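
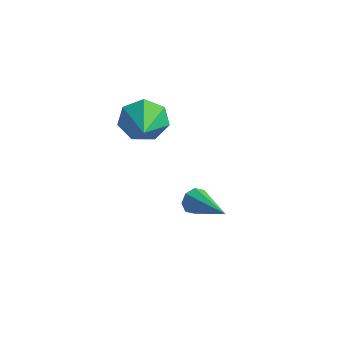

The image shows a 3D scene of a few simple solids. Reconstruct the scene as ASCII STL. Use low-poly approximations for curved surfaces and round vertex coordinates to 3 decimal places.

solid 
facet normal -0.520 0.769 -0.372
outer loop
vertex -3.124 -1.282 1.297
vertex -3.675 -1.234 2.167
vertex -2.795 -0.75 1.936
endloop
endfacet
facet normal 0.927 -0.176 -0.331
outer loop
vertex -3.124 -1.282 1.297
vertex -2.795 -0.75 1.936
vertex -2.825 -2.486 2.773
endloop
endfacet
facet normal -0.520 0.768 -0.372
outer loop
vertex -2.795 -0.75 1.936
vertex -3.675 -1.234 2.167
vertex -3.128 -0.582 2.748
endloop
endfacet
facet normal 0.925 0.152 0.348
outer loop
vertex -2.795 -0.75 1.936
vertex -3.128 -0.582 2.748
vertex -2.825 -2.486 2.773
endloop
endfacet
facet normal -0.521 0.768 -0.372
outer loop
vertex -3.128 -0.582 2.748
vertex -3.675 -1.234 2.167
vertex -3.873 -0.905 3.123
endloop
endfacet
facet normal 0.421 0.079 0.904
outer loop
vertex -3.128 -0.582 2.748
vertex -3.873 -0.905 3.123
vertex -2.825 -2.486 2.773
endloop
endfacet
facet normal -0.521 0.768 -0.372
outer loop
vertex -3.873 -0.905 3.123
vertex -3.675 -1.234 2.167
vertex -4.468 -1.476 2.778
endloop
endfacet
facet normal -0.206 -0.340 0.918
outer loop
vertex -3.873 -0.905 3.123
vertex -4.468 -1.476 2.778
vertex -2.825 -2.486 2.773
endloop
endfacet
facet normal -0.521 0.768 -0.372
outer loop
vertex -4.468 -1.476 2.778
vertex -3.675 -1.234 2.167
vertex -4.466 -1.864 1.973
endloop
endfacet
facet normal -0.484 -0.789 0.379
outer loop
vertex -4.468 -1.476 2.778
vertex -4.466 -1.864 1.973
vertex -2.825 -2.486 2.773
endloop
endfacet
facet normal -0.521 0.768 -0.372
outer loop
vertex -4.466 -1.864 1.973
vertex -3.675 -1.234 2.167
vertex -3.868 -1.778 1.314
endloop
endfacet
facet normal -0.203 -0.930 -0.306
outer loop
vertex -4.466 -1.864 1.973
vertex -3.868 -1.778 1.314
vertex -2.825 -2.486 2.773
endloop
endfacet
facet normal -0.521 0.768 -0.372
outer loop
vertex -3.868 -1.778 1.314
vertex -3.675 -1.234 2.167
vertex -3.124 -1.282 1.297
endloop
endfacet
facet normal 0.424 -0.658 -0.622
outer loop
vertex -3.868 -1.778 1.314
vertex -3.124 -1.282 1.297
vertex -2.825 -2.486 2.773
endloop
endfacet
facet normal -0.869 0.337 -0.362
outer loop
vertex -1.587 -0.093 -3.311
vertex -1.886 -0.322 -2.806
vertex -1.613 0.227 -2.951
endloop
endfacet
facet normal 0.703 0.556 -0.443
outer loop
vertex -1.587 -0.093 -3.311
vertex -1.613 0.227 -2.951
vertex -0.034 -1.038 -2.034
endloop
endfacet
facet normal -0.869 0.337 -0.362
outer loop
vertex -1.613 0.227 -2.951
vertex -1.886 -0.322 -2.806
vertex -1.799 0.225 -2.506
endloop
endfacet
facet normal 0.527 0.820 0.224
outer loop
vertex -1.613 0.227 -2.951
vertex -1.799 0.225 -2.506
vertex -0.034 -1.038 -2.034
endloop
endfacet
facet normal -0.869 0.337 -0.362
outer loop
vertex -1.799 0.225 -2.506
vertex -1.886 -0.322 -2.806
vertex -2.036 -0.097 -2.237
endloop
endfacet
facet normal 0.176 0.551 0.815
outer loop
vertex -1.799 0.225 -2.506
vertex -2.036 -0.097 -2.237
vertex -0.034 -1.038 -2.034
endloop
endfacet
facet normal -0.869 0.336 -0.362
outer loop
vertex -2.036 -0.097 -2.237
vertex -1.886 -0.322 -2.806
vertex -2.185 -0.551 -2.301
endloop
endfacet
facet normal -0.143 -0.092 0.985
outer loop
vertex -2.036 -0.097 -2.237
vertex -2.185 -0.551 -2.301
vertex -0.034 -1.038 -2.034
endloop
endfacet
facet normal -0.869 0.337 -0.362
outer loop
vertex -2.185 -0.551 -2.301
vertex -1.886 -0.322 -2.806
vertex -2.159 -0.871 -2.661
endloop
endfacet
facet normal -0.245 -0.733 0.634
outer loop
vertex -2.185 -0.551 -2.301
vertex -2.159 -0.871 -2.661
vertex -0.034 -1.038 -2.034
endloop
endfacet
facet normal -0.869 0.336 -0.363
outer loop
vertex -2.159 -0.871 -2.661
vertex -1.886 -0.322 -2.806
vertex -1.973 -0.87 -3.105
endloop
endfacet
facet normal -0.069 -0.997 -0.031
outer loop
vertex -2.159 -0.871 -2.661
vertex -1.973 -0.87 -3.105
vertex -0.034 -1.038 -2.034
endloop
endfacet
facet normal -0.870 0.336 -0.362
outer loop
vertex -1.973 -0.87 -3.105
vertex -1.886 -0.322 -2.806
vertex -1.736 -0.547 -3.375
endloop
endfacet
facet normal 0.282 -0.729 -0.624
outer loop
vertex -1.973 -0.87 -3.105
vertex -1.736 -0.547 -3.375
vertex -0.034 -1.038 -2.034
endloop
endfacet
facet normal -0.869 0.336 -0.362
outer loop
vertex -1.736 -0.547 -3.375
vertex -1.886 -0.322 -2.806
vertex -1.587 -0.093 -3.311
endloop
endfacet
facet normal 0.601 -0.085 -0.794
outer loop
vertex -1.736 -0.547 -3.375
vertex -1.587 -0.093 -3.311
vertex -0.034 -1.038 -2.034
endloop
endfacet

endsolid


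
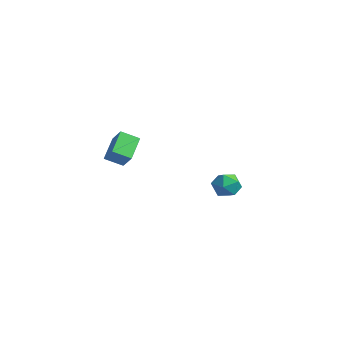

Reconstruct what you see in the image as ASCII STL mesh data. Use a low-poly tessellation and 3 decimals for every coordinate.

solid 
facet normal -0.487 -0.741 0.462
outer loop
vertex -1.707 -3.949 -0.045
vertex -2.338 -3.131 0.603
vertex -2.312 -3.932 -0.656
endloop
endfacet
facet normal 0.518 -0.671 -0.531
outer loop
vertex -1.902 -3.309 -1.043
vertex -1.707 -3.949 -0.045
vertex -2.312 -3.932 -0.656
endloop
endfacet
facet normal -0.488 -0.741 0.461
outer loop
vertex -2.312 -3.932 -0.656
vertex -2.338 -3.131 0.603
vertex -2.943 -3.113 -0.008
endloop
endfacet
facet normal -0.703 0.021 -0.711
outer loop
vertex -2.943 -3.113 -0.008
vertex -1.902 -3.309 -1.043
vertex -2.312 -3.932 -0.656
endloop
endfacet
facet normal 0.703 -0.021 0.711
outer loop
vertex -1.707 -3.949 -0.045
vertex -1.928 -2.508 0.216
vertex -2.338 -3.131 0.603
endloop
endfacet
facet normal 0.517 -0.671 -0.531
outer loop
vertex -1.297 -3.327 -0.432
vertex -1.707 -3.949 -0.045
vertex -1.902 -3.309 -1.043
endloop
endfacet
facet normal 0.703 -0.021 0.711
outer loop
vertex -1.297 -3.327 -0.432
vertex -1.928 -2.508 0.216
vertex -1.707 -3.949 -0.045
endloop
endfacet
facet normal -0.517 0.671 0.532
outer loop
vertex -2.338 -3.131 0.603
vertex -1.928 -2.508 0.216
vertex -2.943 -3.113 -0.008
endloop
endfacet
facet normal -0.703 0.021 -0.711
outer loop
vertex -2.533 -2.491 -0.395
vertex -1.902 -3.309 -1.043
vertex -2.943 -3.113 -0.008
endloop
endfacet
facet normal -0.517 0.671 0.531
outer loop
vertex -2.943 -3.113 -0.008
vertex -1.928 -2.508 0.216
vertex -2.533 -2.491 -0.395
endloop
endfacet
facet normal 0.488 0.741 -0.461
outer loop
vertex -2.533 -2.491 -0.395
vertex -1.297 -3.327 -0.432
vertex -1.902 -3.309 -1.043
endloop
endfacet
facet normal 0.487 0.741 -0.462
outer loop
vertex -1.928 -2.508 0.216
vertex -1.297 -3.327 -0.432
vertex -2.533 -2.491 -0.395
endloop
endfacet
facet normal -0.693 0.619 0.370
outer loop
vertex -2.932 2.581 -3.985
vertex -3.085 2.11 -3.484
vertex -2.589 2.597 -3.37
endloop
endfacet
facet normal -0.161 0.985 0.064
outer loop
vertex -2.932 2.581 -3.985
vertex -2.589 2.597 -3.37
vertex -2.237 2.694 -3.972
endloop
endfacet
facet normal -0.115 0.779 -0.617
outer loop
vertex -2.932 2.581 -3.985
vertex -2.237 2.694 -3.972
vertex -2.515 2.268 -4.458
endloop
endfacet
facet normal -0.617 0.286 -0.733
outer loop
vertex -2.932 2.581 -3.985
vertex -2.515 2.268 -4.458
vertex -3.04 1.907 -4.157
endloop
endfacet
facet normal -0.975 0.187 -0.122
outer loop
vertex -2.932 2.581 -3.985
vertex -3.04 1.907 -4.157
vertex -3.085 2.11 -3.484
endloop
endfacet
facet normal 0.447 0.805 0.391
outer loop
vertex -2.237 2.694 -3.972
vertex -2.589 2.597 -3.37
vertex -1.96 2.293 -3.463
endloop
endfacet
facet normal -0.412 0.213 0.886
outer loop
vertex -2.589 2.597 -3.37
vertex -3.085 2.11 -3.484
vertex -2.485 1.932 -3.162
endloop
endfacet
facet normal -0.869 -0.487 0.089
outer loop
vertex -3.085 2.11 -3.484
vertex -3.04 1.907 -4.157
vertex -2.763 1.506 -3.648
endloop
endfacet
facet normal -0.291 -0.327 -0.899
outer loop
vertex -3.04 1.907 -4.157
vertex -2.515 2.268 -4.458
vertex -2.411 1.603 -4.25
endloop
endfacet
facet normal 0.522 0.471 -0.711
outer loop
vertex -2.515 2.268 -4.458
vertex -2.237 2.694 -3.972
vertex -1.915 2.09 -4.136
endloop
endfacet
facet normal 0.617 -0.286 0.733
outer loop
vertex -2.068 1.619 -3.635
vertex -1.96 2.293 -3.463
vertex -2.485 1.932 -3.162
endloop
endfacet
facet normal 0.115 -0.779 0.617
outer loop
vertex -2.068 1.619 -3.635
vertex -2.485 1.932 -3.162
vertex -2.763 1.506 -3.648
endloop
endfacet
facet normal 0.161 -0.985 -0.064
outer loop
vertex -2.068 1.619 -3.635
vertex -2.763 1.506 -3.648
vertex -2.411 1.603 -4.25
endloop
endfacet
facet normal 0.693 -0.619 -0.370
outer loop
vertex -2.068 1.619 -3.635
vertex -2.411 1.603 -4.25
vertex -1.915 2.09 -4.136
endloop
endfacet
facet normal 0.975 -0.187 0.122
outer loop
vertex -2.068 1.619 -3.635
vertex -1.915 2.09 -4.136
vertex -1.96 2.293 -3.463
endloop
endfacet
facet normal 0.291 0.327 0.899
outer loop
vertex -2.485 1.932 -3.162
vertex -1.96 2.293 -3.463
vertex -2.589 2.597 -3.37
endloop
endfacet
facet normal -0.522 -0.471 0.711
outer loop
vertex -2.763 1.506 -3.648
vertex -2.485 1.932 -3.162
vertex -3.085 2.11 -3.484
endloop
endfacet
facet normal -0.447 -0.805 -0.391
outer loop
vertex -2.411 1.603 -4.25
vertex -2.763 1.506 -3.648
vertex -3.04 1.907 -4.157
endloop
endfacet
facet normal 0.412 -0.213 -0.886
outer loop
vertex -1.915 2.09 -4.136
vertex -2.411 1.603 -4.25
vertex -2.515 2.268 -4.458
endloop
endfacet
facet normal 0.869 0.487 -0.089
outer loop
vertex -1.96 2.293 -3.463
vertex -1.915 2.09 -4.136
vertex -2.237 2.694 -3.972
endloop
endfacet

endsolid


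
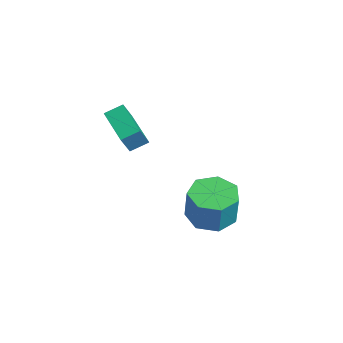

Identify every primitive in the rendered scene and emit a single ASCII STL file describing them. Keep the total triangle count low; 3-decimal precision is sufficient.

solid 
facet normal -0.197 0.032 -0.980
outer loop
vertex -0.576 -0.517 -4.338
vertex -1.643 -0.363 -4.118
vertex -0.854 0.392 -4.252
endloop
endfacet
facet normal 0.936 0.303 -0.178
outer loop
vertex -0.576 -0.517 -4.338
vertex -0.854 0.392 -4.252
vertex -0.251 -0.57 -2.721
endloop
endfacet
facet normal 0.936 0.303 -0.178
outer loop
vertex -0.251 -0.57 -2.721
vertex -0.854 0.392 -4.252
vertex -0.529 0.339 -2.635
endloop
endfacet
facet normal 0.197 -0.033 0.980
outer loop
vertex -0.251 -0.57 -2.721
vertex -0.529 0.339 -2.635
vertex -1.317 -0.417 -2.502
endloop
endfacet
facet normal -0.197 0.032 -0.980
outer loop
vertex -0.854 0.392 -4.252
vertex -1.643 -0.363 -4.118
vertex -1.726 0.732 -4.065
endloop
endfacet
facet normal 0.355 0.934 -0.041
outer loop
vertex -0.854 0.392 -4.252
vertex -1.726 0.732 -4.065
vertex -0.529 0.339 -2.635
endloop
endfacet
facet normal 0.355 0.934 -0.041
outer loop
vertex -0.529 0.339 -2.635
vertex -1.726 0.732 -4.065
vertex -1.401 0.679 -2.449
endloop
endfacet
facet normal 0.196 -0.032 0.980
outer loop
vertex -0.529 0.339 -2.635
vertex -1.401 0.679 -2.449
vertex -1.317 -0.417 -2.502
endloop
endfacet
facet normal -0.196 0.033 -0.980
outer loop
vertex -1.726 0.732 -4.065
vertex -1.643 -0.363 -4.118
vertex -2.535 0.247 -3.919
endloop
endfacet
facet normal -0.493 0.861 0.127
outer loop
vertex -1.726 0.732 -4.065
vertex -2.535 0.247 -3.919
vertex -1.401 0.679 -2.449
endloop
endfacet
facet normal -0.493 0.861 0.127
outer loop
vertex -1.401 0.679 -2.449
vertex -2.535 0.247 -3.919
vertex -2.21 0.194 -2.302
endloop
endfacet
facet normal 0.197 -0.032 0.980
outer loop
vertex -1.401 0.679 -2.449
vertex -2.21 0.194 -2.302
vertex -1.317 -0.417 -2.502
endloop
endfacet
facet normal -0.197 0.032 -0.980
outer loop
vertex -2.535 0.247 -3.919
vertex -1.643 -0.363 -4.118
vertex -2.672 -0.697 -3.922
endloop
endfacet
facet normal -0.970 0.140 0.200
outer loop
vertex -2.535 0.247 -3.919
vertex -2.672 -0.697 -3.922
vertex -2.21 0.194 -2.302
endloop
endfacet
facet normal -0.970 0.140 0.200
outer loop
vertex -2.21 0.194 -2.302
vertex -2.672 -0.697 -3.922
vertex -2.347 -0.751 -2.306
endloop
endfacet
facet normal 0.197 -0.033 0.980
outer loop
vertex -2.21 0.194 -2.302
vertex -2.347 -0.751 -2.306
vertex -1.317 -0.417 -2.502
endloop
endfacet
facet normal -0.197 0.033 -0.980
outer loop
vertex -2.672 -0.697 -3.922
vertex -1.643 -0.363 -4.118
vertex -2.034 -1.39 -4.074
endloop
endfacet
facet normal -0.717 -0.687 0.121
outer loop
vertex -2.672 -0.697 -3.922
vertex -2.034 -1.39 -4.074
vertex -2.347 -0.751 -2.306
endloop
endfacet
facet normal -0.717 -0.686 0.121
outer loop
vertex -2.347 -0.751 -2.306
vertex -2.034 -1.39 -4.074
vertex -1.709 -1.444 -2.457
endloop
endfacet
facet normal 0.197 -0.032 0.980
outer loop
vertex -2.347 -0.751 -2.306
vertex -1.709 -1.444 -2.457
vertex -1.317 -0.417 -2.502
endloop
endfacet
facet normal -0.197 0.033 -0.980
outer loop
vertex -2.034 -1.39 -4.074
vertex -1.643 -0.363 -4.118
vertex -1.101 -1.31 -4.259
endloop
endfacet
facet normal 0.076 -0.996 -0.048
outer loop
vertex -2.034 -1.39 -4.074
vertex -1.101 -1.31 -4.259
vertex -1.709 -1.444 -2.457
endloop
endfacet
facet normal 0.076 -0.996 -0.048
outer loop
vertex -1.709 -1.444 -2.457
vertex -1.101 -1.31 -4.259
vertex -0.776 -1.364 -2.642
endloop
endfacet
facet normal 0.197 -0.032 0.980
outer loop
vertex -1.709 -1.444 -2.457
vertex -0.776 -1.364 -2.642
vertex -1.317 -0.417 -2.502
endloop
endfacet
facet normal -0.197 0.033 -0.980
outer loop
vertex -1.101 -1.31 -4.259
vertex -1.643 -0.363 -4.118
vertex -0.576 -0.517 -4.338
endloop
endfacet
facet normal 0.812 -0.555 -0.182
outer loop
vertex -1.101 -1.31 -4.259
vertex -0.576 -0.517 -4.338
vertex -0.776 -1.364 -2.642
endloop
endfacet
facet normal 0.812 -0.555 -0.181
outer loop
vertex -0.776 -1.364 -2.642
vertex -0.576 -0.517 -4.338
vertex -0.251 -0.57 -2.721
endloop
endfacet
facet normal 0.197 -0.033 0.980
outer loop
vertex -0.776 -1.364 -2.642
vertex -0.251 -0.57 -2.721
vertex -1.317 -0.417 -2.502
endloop
endfacet
facet normal -0.960 -0.023 0.278
outer loop
vertex -3.571 -4.245 2.089
vertex -3.487 -3.444 2.444
vertex -3.894 -3.735 1.017
endloop
endfacet
facet normal -0.096 -0.910 -0.404
outer loop
vertex -2.233 -3.696 0.536
vertex -3.571 -4.245 2.089
vertex -3.894 -3.735 1.017
endloop
endfacet
facet normal -0.960 -0.023 0.278
outer loop
vertex -3.894 -3.735 1.017
vertex -3.487 -3.444 2.444
vertex -3.81 -2.935 1.372
endloop
endfacet
facet normal -0.262 0.414 -0.872
outer loop
vertex -3.81 -2.935 1.372
vertex -2.233 -3.696 0.536
vertex -3.894 -3.735 1.017
endloop
endfacet
facet normal 0.262 -0.414 0.872
outer loop
vertex -3.571 -4.245 2.089
vertex -1.826 -3.405 1.963
vertex -3.487 -3.444 2.444
endloop
endfacet
facet normal -0.095 -0.910 -0.403
outer loop
vertex -1.91 -4.205 1.608
vertex -3.571 -4.245 2.089
vertex -2.233 -3.696 0.536
endloop
endfacet
facet normal 0.262 -0.414 0.872
outer loop
vertex -1.91 -4.205 1.608
vertex -1.826 -3.405 1.963
vertex -3.571 -4.245 2.089
endloop
endfacet
facet normal 0.095 0.910 0.403
outer loop
vertex -3.487 -3.444 2.444
vertex -1.826 -3.405 1.963
vertex -3.81 -2.935 1.372
endloop
endfacet
facet normal -0.262 0.414 -0.872
outer loop
vertex -2.149 -2.895 0.891
vertex -2.233 -3.696 0.536
vertex -3.81 -2.935 1.372
endloop
endfacet
facet normal 0.095 0.910 0.404
outer loop
vertex -3.81 -2.935 1.372
vertex -1.826 -3.405 1.963
vertex -2.149 -2.895 0.891
endloop
endfacet
facet normal 0.960 0.023 -0.279
outer loop
vertex -2.149 -2.895 0.891
vertex -1.91 -4.205 1.608
vertex -2.233 -3.696 0.536
endloop
endfacet
facet normal 0.960 0.023 -0.278
outer loop
vertex -1.826 -3.405 1.963
vertex -1.91 -4.205 1.608
vertex -2.149 -2.895 0.891
endloop
endfacet

endsolid


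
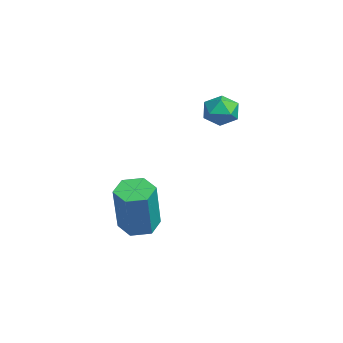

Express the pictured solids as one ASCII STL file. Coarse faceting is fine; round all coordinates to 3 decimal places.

solid 
facet normal -0.315 0.140 -0.939
outer loop
vertex 2.661 -2.362 -1.344
vertex 2.021 -2.643 -1.171
vertex 2.133 -1.935 -1.103
endloop
endfacet
facet normal 0.603 0.793 -0.084
outer loop
vertex 2.661 -2.362 -1.344
vertex 2.133 -1.935 -1.103
vertex 3.319 -2.655 0.618
endloop
endfacet
facet normal 0.602 0.794 -0.083
outer loop
vertex 3.319 -2.655 0.618
vertex 2.133 -1.935 -1.103
vertex 2.791 -2.229 0.859
endloop
endfacet
facet normal 0.315 -0.140 0.939
outer loop
vertex 3.319 -2.655 0.618
vertex 2.791 -2.229 0.859
vertex 2.679 -2.937 0.791
endloop
endfacet
facet normal -0.315 0.140 -0.939
outer loop
vertex 2.133 -1.935 -1.103
vertex 2.021 -2.643 -1.171
vertex 1.493 -2.217 -0.93
endloop
endfacet
facet normal -0.334 0.909 0.248
outer loop
vertex 2.133 -1.935 -1.103
vertex 1.493 -2.217 -0.93
vertex 2.791 -2.229 0.859
endloop
endfacet
facet normal -0.333 0.910 0.247
outer loop
vertex 2.791 -2.229 0.859
vertex 1.493 -2.217 -0.93
vertex 2.151 -2.51 1.032
endloop
endfacet
facet normal 0.315 -0.140 0.939
outer loop
vertex 2.791 -2.229 0.859
vertex 2.151 -2.51 1.032
vertex 2.679 -2.937 0.791
endloop
endfacet
facet normal -0.315 0.140 -0.939
outer loop
vertex 1.493 -2.217 -0.93
vertex 2.021 -2.643 -1.171
vertex 1.381 -2.925 -0.998
endloop
endfacet
facet normal -0.936 0.116 0.331
outer loop
vertex 1.493 -2.217 -0.93
vertex 1.381 -2.925 -0.998
vertex 2.151 -2.51 1.032
endloop
endfacet
facet normal -0.936 0.116 0.331
outer loop
vertex 2.151 -2.51 1.032
vertex 1.381 -2.925 -0.998
vertex 2.039 -3.218 0.964
endloop
endfacet
facet normal 0.315 -0.140 0.939
outer loop
vertex 2.151 -2.51 1.032
vertex 2.039 -3.218 0.964
vertex 2.679 -2.937 0.791
endloop
endfacet
facet normal -0.315 0.140 -0.939
outer loop
vertex 1.381 -2.925 -0.998
vertex 2.021 -2.643 -1.171
vertex 1.909 -3.351 -1.239
endloop
endfacet
facet normal -0.602 -0.794 0.083
outer loop
vertex 1.381 -2.925 -0.998
vertex 1.909 -3.351 -1.239
vertex 2.039 -3.218 0.964
endloop
endfacet
facet normal -0.603 -0.793 0.083
outer loop
vertex 2.039 -3.218 0.964
vertex 1.909 -3.351 -1.239
vertex 2.567 -3.645 0.723
endloop
endfacet
facet normal 0.315 -0.140 0.939
outer loop
vertex 2.039 -3.218 0.964
vertex 2.567 -3.645 0.723
vertex 2.679 -2.937 0.791
endloop
endfacet
facet normal -0.315 0.140 -0.939
outer loop
vertex 1.909 -3.351 -1.239
vertex 2.021 -2.643 -1.171
vertex 2.549 -3.07 -1.412
endloop
endfacet
facet normal 0.333 -0.910 -0.248
outer loop
vertex 1.909 -3.351 -1.239
vertex 2.549 -3.07 -1.412
vertex 2.567 -3.645 0.723
endloop
endfacet
facet normal 0.334 -0.910 -0.248
outer loop
vertex 2.567 -3.645 0.723
vertex 2.549 -3.07 -1.412
vertex 3.207 -3.363 0.55
endloop
endfacet
facet normal 0.315 -0.140 0.939
outer loop
vertex 2.567 -3.645 0.723
vertex 3.207 -3.363 0.55
vertex 2.679 -2.937 0.791
endloop
endfacet
facet normal -0.315 0.140 -0.939
outer loop
vertex 2.549 -3.07 -1.412
vertex 2.021 -2.643 -1.171
vertex 2.661 -2.362 -1.344
endloop
endfacet
facet normal 0.936 -0.116 -0.331
outer loop
vertex 2.549 -3.07 -1.412
vertex 2.661 -2.362 -1.344
vertex 3.207 -3.363 0.55
endloop
endfacet
facet normal 0.936 -0.116 -0.331
outer loop
vertex 3.207 -3.363 0.55
vertex 2.661 -2.362 -1.344
vertex 3.319 -2.655 0.618
endloop
endfacet
facet normal 0.315 -0.140 0.939
outer loop
vertex 3.207 -3.363 0.55
vertex 3.319 -2.655 0.618
vertex 2.679 -2.937 0.791
endloop
endfacet
facet normal -0.926 0.312 0.213
outer loop
vertex 0.967 0.832 3.43
vertex 0.744 0.164 3.439
vertex 0.981 0.464 4.031
endloop
endfacet
facet normal -0.438 0.762 0.477
outer loop
vertex 0.967 0.832 3.43
vertex 0.981 0.464 4.031
vertex 1.522 0.882 3.86
endloop
endfacet
facet normal -0.038 0.997 -0.067
outer loop
vertex 0.967 0.832 3.43
vertex 1.522 0.882 3.86
vertex 1.619 0.839 3.164
endloop
endfacet
facet normal -0.279 0.692 -0.666
outer loop
vertex 0.967 0.832 3.43
vertex 1.619 0.839 3.164
vertex 1.138 0.395 2.904
endloop
endfacet
facet normal -0.827 0.270 -0.493
outer loop
vertex 0.967 0.832 3.43
vertex 1.138 0.395 2.904
vertex 0.744 0.164 3.439
endloop
endfacet
facet normal -0.015 0.395 0.918
outer loop
vertex 1.522 0.882 3.86
vertex 0.981 0.464 4.031
vertex 1.642 0.245 4.136
endloop
endfacet
facet normal -0.805 -0.333 0.491
outer loop
vertex 0.981 0.464 4.031
vertex 0.744 0.164 3.439
vertex 1.161 -0.199 3.876
endloop
endfacet
facet normal -0.645 -0.403 -0.649
outer loop
vertex 0.744 0.164 3.439
vertex 1.138 0.395 2.904
vertex 1.258 -0.242 3.18
endloop
endfacet
facet normal 0.241 0.283 -0.928
outer loop
vertex 1.138 0.395 2.904
vertex 1.619 0.839 3.164
vertex 1.799 0.176 3.009
endloop
endfacet
facet normal 0.632 0.774 0.040
outer loop
vertex 1.619 0.839 3.164
vertex 1.522 0.882 3.86
vertex 2.036 0.476 3.601
endloop
endfacet
facet normal 0.279 -0.692 0.666
outer loop
vertex 1.813 -0.192 3.61
vertex 1.642 0.245 4.136
vertex 1.161 -0.199 3.876
endloop
endfacet
facet normal 0.038 -0.997 0.067
outer loop
vertex 1.813 -0.192 3.61
vertex 1.161 -0.199 3.876
vertex 1.258 -0.242 3.18
endloop
endfacet
facet normal 0.438 -0.762 -0.477
outer loop
vertex 1.813 -0.192 3.61
vertex 1.258 -0.242 3.18
vertex 1.799 0.176 3.009
endloop
endfacet
facet normal 0.926 -0.312 -0.213
outer loop
vertex 1.813 -0.192 3.61
vertex 1.799 0.176 3.009
vertex 2.036 0.476 3.601
endloop
endfacet
facet normal 0.827 -0.270 0.493
outer loop
vertex 1.813 -0.192 3.61
vertex 2.036 0.476 3.601
vertex 1.642 0.245 4.136
endloop
endfacet
facet normal -0.241 -0.283 0.928
outer loop
vertex 1.161 -0.199 3.876
vertex 1.642 0.245 4.136
vertex 0.981 0.464 4.031
endloop
endfacet
facet normal -0.632 -0.774 -0.040
outer loop
vertex 1.258 -0.242 3.18
vertex 1.161 -0.199 3.876
vertex 0.744 0.164 3.439
endloop
endfacet
facet normal 0.015 -0.395 -0.918
outer loop
vertex 1.799 0.176 3.009
vertex 1.258 -0.242 3.18
vertex 1.138 0.395 2.904
endloop
endfacet
facet normal 0.805 0.333 -0.491
outer loop
vertex 2.036 0.476 3.601
vertex 1.799 0.176 3.009
vertex 1.619 0.839 3.164
endloop
endfacet
facet normal 0.645 0.403 0.649
outer loop
vertex 1.642 0.245 4.136
vertex 2.036 0.476 3.601
vertex 1.522 0.882 3.86
endloop
endfacet

endsolid


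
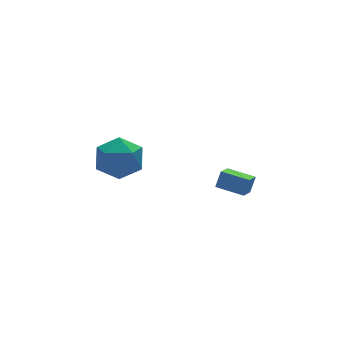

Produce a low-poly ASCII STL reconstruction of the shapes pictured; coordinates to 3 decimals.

solid 
facet normal -0.703 -0.607 0.371
outer loop
vertex 2.104 -1.431 -0.871
vertex 1.269 -0.349 -0.681
vertex 1.764 -1.548 -1.707
endloop
endfacet
facet normal 0.606 -0.784 -0.137
outer loop
vertex 2.431 -0.971 -2.059
vertex 2.104 -1.431 -0.871
vertex 1.764 -1.548 -1.707
endloop
endfacet
facet normal -0.702 -0.608 0.371
outer loop
vertex 1.764 -1.548 -1.707
vertex 1.269 -0.349 -0.681
vertex 0.928 -0.466 -1.517
endloop
endfacet
facet normal -0.374 -0.128 -0.919
outer loop
vertex 0.928 -0.466 -1.517
vertex 2.431 -0.971 -2.059
vertex 1.764 -1.548 -1.707
endloop
endfacet
facet normal 0.374 0.128 0.918
outer loop
vertex 2.104 -1.431 -0.871
vertex 1.936 0.228 -1.033
vertex 1.269 -0.349 -0.681
endloop
endfacet
facet normal 0.605 -0.784 -0.137
outer loop
vertex 2.772 -0.854 -1.223
vertex 2.104 -1.431 -0.871
vertex 2.431 -0.971 -2.059
endloop
endfacet
facet normal 0.374 0.128 0.919
outer loop
vertex 2.772 -0.854 -1.223
vertex 1.936 0.228 -1.033
vertex 2.104 -1.431 -0.871
endloop
endfacet
facet normal -0.606 0.784 0.137
outer loop
vertex 1.269 -0.349 -0.681
vertex 1.936 0.228 -1.033
vertex 0.928 -0.466 -1.517
endloop
endfacet
facet normal -0.374 -0.127 -0.919
outer loop
vertex 1.596 0.111 -1.869
vertex 2.431 -0.971 -2.059
vertex 0.928 -0.466 -1.517
endloop
endfacet
facet normal -0.605 0.784 0.136
outer loop
vertex 0.928 -0.466 -1.517
vertex 1.936 0.228 -1.033
vertex 1.596 0.111 -1.869
endloop
endfacet
facet normal 0.702 0.607 -0.371
outer loop
vertex 1.596 0.111 -1.869
vertex 2.772 -0.854 -1.223
vertex 2.431 -0.971 -2.059
endloop
endfacet
facet normal 0.702 0.608 -0.371
outer loop
vertex 1.936 0.228 -1.033
vertex 2.772 -0.854 -1.223
vertex 1.596 0.111 -1.869
endloop
endfacet
facet normal -0.706 0.652 -0.276
outer loop
vertex -3.735 1.001 0.665
vertex -4.598 0.217 1.022
vertex -4.152 1.034 1.811
endloop
endfacet
facet normal -0.114 0.991 -0.070
outer loop
vertex -3.735 1.001 0.665
vertex -4.152 1.034 1.811
vertex -2.958 1.156 1.592
endloop
endfacet
facet normal 0.423 0.767 -0.483
outer loop
vertex -3.735 1.001 0.665
vertex -2.958 1.156 1.592
vertex -2.666 0.414 0.669
endloop
endfacet
facet normal 0.162 0.289 -0.943
outer loop
vertex -3.735 1.001 0.665
vertex -2.666 0.414 0.669
vertex -3.679 -0.166 0.317
endloop
endfacet
facet normal -0.535 0.218 -0.816
outer loop
vertex -3.735 1.001 0.665
vertex -3.679 -0.166 0.317
vertex -4.598 0.217 1.022
endloop
endfacet
facet normal 0.029 0.797 0.603
outer loop
vertex -2.958 1.156 1.592
vertex -4.152 1.034 1.811
vertex -3.341 0.466 2.523
endloop
endfacet
facet normal -0.931 0.248 0.269
outer loop
vertex -4.152 1.034 1.811
vertex -4.598 0.217 1.022
vertex -4.354 -0.114 2.171
endloop
endfacet
facet normal -0.654 -0.454 -0.605
outer loop
vertex -4.598 0.217 1.022
vertex -3.679 -0.166 0.317
vertex -4.062 -0.856 1.248
endloop
endfacet
facet normal 0.476 -0.338 -0.812
outer loop
vertex -3.679 -0.166 0.317
vertex -2.666 0.414 0.669
vertex -2.868 -0.734 1.029
endloop
endfacet
facet normal 0.898 0.435 -0.065
outer loop
vertex -2.666 0.414 0.669
vertex -2.958 1.156 1.592
vertex -2.422 0.083 1.818
endloop
endfacet
facet normal -0.162 -0.289 0.943
outer loop
vertex -3.285 -0.701 2.175
vertex -3.341 0.466 2.523
vertex -4.354 -0.114 2.171
endloop
endfacet
facet normal -0.423 -0.767 0.483
outer loop
vertex -3.285 -0.701 2.175
vertex -4.354 -0.114 2.171
vertex -4.062 -0.856 1.248
endloop
endfacet
facet normal 0.114 -0.991 0.070
outer loop
vertex -3.285 -0.701 2.175
vertex -4.062 -0.856 1.248
vertex -2.868 -0.734 1.029
endloop
endfacet
facet normal 0.706 -0.652 0.276
outer loop
vertex -3.285 -0.701 2.175
vertex -2.868 -0.734 1.029
vertex -2.422 0.083 1.818
endloop
endfacet
facet normal 0.535 -0.218 0.816
outer loop
vertex -3.285 -0.701 2.175
vertex -2.422 0.083 1.818
vertex -3.341 0.466 2.523
endloop
endfacet
facet normal -0.476 0.338 0.812
outer loop
vertex -4.354 -0.114 2.171
vertex -3.341 0.466 2.523
vertex -4.152 1.034 1.811
endloop
endfacet
facet normal -0.898 -0.435 0.065
outer loop
vertex -4.062 -0.856 1.248
vertex -4.354 -0.114 2.171
vertex -4.598 0.217 1.022
endloop
endfacet
facet normal -0.029 -0.797 -0.603
outer loop
vertex -2.868 -0.734 1.029
vertex -4.062 -0.856 1.248
vertex -3.679 -0.166 0.317
endloop
endfacet
facet normal 0.931 -0.248 -0.269
outer loop
vertex -2.422 0.083 1.818
vertex -2.868 -0.734 1.029
vertex -2.666 0.414 0.669
endloop
endfacet
facet normal 0.654 0.454 0.605
outer loop
vertex -3.341 0.466 2.523
vertex -2.422 0.083 1.818
vertex -2.958 1.156 1.592
endloop
endfacet

endsolid


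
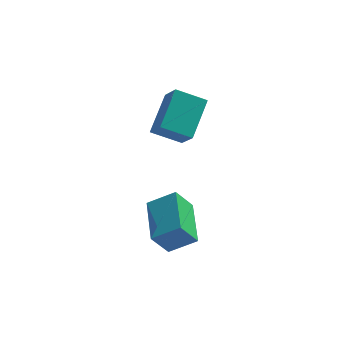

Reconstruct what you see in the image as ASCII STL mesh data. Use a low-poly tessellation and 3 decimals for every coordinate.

solid 
facet normal -0.356 0.595 -0.721
outer loop
vertex -1.001 0.491 0.203
vertex -0.548 1.962 1.193
vertex 0.171 0.51 -0.36
endloop
endfacet
facet normal -0.247 -0.804 -0.541
outer loop
vertex 0.608 -0.222 0.527
vertex -1.001 0.491 0.203
vertex 0.171 0.51 -0.36
endloop
endfacet
facet normal -0.355 0.595 -0.721
outer loop
vertex 0.171 0.51 -0.36
vertex -0.548 1.962 1.193
vertex 0.624 1.98 0.63
endloop
endfacet
facet normal 0.901 0.014 -0.433
outer loop
vertex 0.624 1.98 0.63
vertex 0.608 -0.222 0.527
vertex 0.171 0.51 -0.36
endloop
endfacet
facet normal -0.901 -0.014 0.433
outer loop
vertex -1.001 0.491 0.203
vertex -0.111 1.23 2.08
vertex -0.548 1.962 1.193
endloop
endfacet
facet normal -0.247 -0.804 -0.541
outer loop
vertex -0.564 -0.24 1.09
vertex -1.001 0.491 0.203
vertex 0.608 -0.222 0.527
endloop
endfacet
facet normal -0.901 -0.014 0.433
outer loop
vertex -0.564 -0.24 1.09
vertex -0.111 1.23 2.08
vertex -1.001 0.491 0.203
endloop
endfacet
facet normal 0.248 0.804 0.541
outer loop
vertex -0.548 1.962 1.193
vertex -0.111 1.23 2.08
vertex 0.624 1.98 0.63
endloop
endfacet
facet normal 0.901 0.014 -0.433
outer loop
vertex 1.061 1.249 1.517
vertex 0.608 -0.222 0.527
vertex 0.624 1.98 0.63
endloop
endfacet
facet normal 0.247 0.804 0.541
outer loop
vertex 0.624 1.98 0.63
vertex -0.111 1.23 2.08
vertex 1.061 1.249 1.517
endloop
endfacet
facet normal 0.356 -0.595 0.721
outer loop
vertex 1.061 1.249 1.517
vertex -0.564 -0.24 1.09
vertex 0.608 -0.222 0.527
endloop
endfacet
facet normal 0.356 -0.595 0.721
outer loop
vertex -0.111 1.23 2.08
vertex -0.564 -0.24 1.09
vertex 1.061 1.249 1.517
endloop
endfacet
facet normal -0.847 -0.033 -0.531
outer loop
vertex -0.709 -2.851 -3.036
vertex -1.015 -0.961 -2.666
vertex -0.104 -2.56 -4.018
endloop
endfacet
facet normal 0.157 -0.969 -0.190
outer loop
vertex 0.955 -2.519 -3.354
vertex -0.709 -2.851 -3.036
vertex -0.104 -2.56 -4.018
endloop
endfacet
facet normal -0.847 -0.033 -0.531
outer loop
vertex -0.104 -2.56 -4.018
vertex -1.015 -0.961 -2.666
vertex -0.41 -0.67 -3.648
endloop
endfacet
facet normal 0.508 0.244 -0.826
outer loop
vertex -0.41 -0.67 -3.648
vertex 0.955 -2.519 -3.354
vertex -0.104 -2.56 -4.018
endloop
endfacet
facet normal -0.508 -0.244 0.826
outer loop
vertex -0.709 -2.851 -3.036
vertex 0.044 -0.92 -2.002
vertex -1.015 -0.961 -2.666
endloop
endfacet
facet normal 0.157 -0.969 -0.190
outer loop
vertex 0.35 -2.81 -2.372
vertex -0.709 -2.851 -3.036
vertex 0.955 -2.519 -3.354
endloop
endfacet
facet normal -0.508 -0.244 0.826
outer loop
vertex 0.35 -2.81 -2.372
vertex 0.044 -0.92 -2.002
vertex -0.709 -2.851 -3.036
endloop
endfacet
facet normal -0.157 0.969 0.190
outer loop
vertex -1.015 -0.961 -2.666
vertex 0.044 -0.92 -2.002
vertex -0.41 -0.67 -3.648
endloop
endfacet
facet normal 0.508 0.244 -0.826
outer loop
vertex 0.649 -0.629 -2.984
vertex 0.955 -2.519 -3.354
vertex -0.41 -0.67 -3.648
endloop
endfacet
facet normal -0.157 0.969 0.190
outer loop
vertex -0.41 -0.67 -3.648
vertex 0.044 -0.92 -2.002
vertex 0.649 -0.629 -2.984
endloop
endfacet
facet normal 0.847 0.033 0.531
outer loop
vertex 0.649 -0.629 -2.984
vertex 0.35 -2.81 -2.372
vertex 0.955 -2.519 -3.354
endloop
endfacet
facet normal 0.847 0.033 0.531
outer loop
vertex 0.044 -0.92 -2.002
vertex 0.35 -2.81 -2.372
vertex 0.649 -0.629 -2.984
endloop
endfacet

endsolid


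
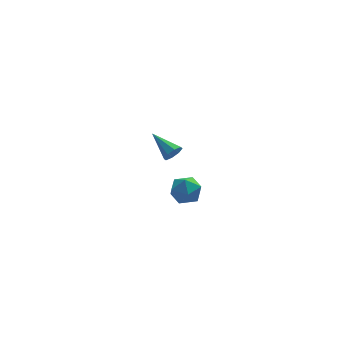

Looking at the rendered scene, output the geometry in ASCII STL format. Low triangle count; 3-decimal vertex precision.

solid 
facet normal 0.041 0.958 0.284
outer loop
vertex -1.166 -2.672 3.27
vertex -1.705 -2.872 4.022
vertex -0.763 -2.931 4.086
endloop
endfacet
facet normal 0.632 0.772 -0.067
outer loop
vertex -1.166 -2.672 3.27
vertex -0.763 -2.931 4.086
vertex -0.434 -3.272 3.267
endloop
endfacet
facet normal 0.441 0.541 -0.716
outer loop
vertex -1.166 -2.672 3.27
vertex -0.434 -3.272 3.267
vertex -1.173 -3.425 2.697
endloop
endfacet
facet normal -0.269 0.585 -0.765
outer loop
vertex -1.166 -2.672 3.27
vertex -1.173 -3.425 2.697
vertex -1.959 -3.177 3.163
endloop
endfacet
facet normal -0.517 0.843 -0.146
outer loop
vertex -1.166 -2.672 3.27
vertex -1.959 -3.177 3.163
vertex -1.705 -2.872 4.022
endloop
endfacet
facet normal 0.933 0.226 0.280
outer loop
vertex -0.434 -3.272 3.267
vertex -0.763 -2.931 4.086
vertex -0.521 -3.843 4.017
endloop
endfacet
facet normal -0.025 0.528 0.849
outer loop
vertex -0.763 -2.931 4.086
vertex -1.705 -2.872 4.022
vertex -1.307 -3.595 4.483
endloop
endfacet
facet normal -0.927 0.342 0.153
outer loop
vertex -1.705 -2.872 4.022
vertex -1.959 -3.177 3.163
vertex -2.046 -3.748 3.913
endloop
endfacet
facet normal -0.526 -0.075 -0.847
outer loop
vertex -1.959 -3.177 3.163
vertex -1.173 -3.425 2.697
vertex -1.717 -4.089 3.094
endloop
endfacet
facet normal 0.623 -0.147 -0.768
outer loop
vertex -1.173 -3.425 2.697
vertex -0.434 -3.272 3.267
vertex -0.775 -4.148 3.158
endloop
endfacet
facet normal 0.269 -0.585 0.765
outer loop
vertex -1.314 -4.348 3.91
vertex -0.521 -3.843 4.017
vertex -1.307 -3.595 4.483
endloop
endfacet
facet normal -0.441 -0.541 0.716
outer loop
vertex -1.314 -4.348 3.91
vertex -1.307 -3.595 4.483
vertex -2.046 -3.748 3.913
endloop
endfacet
facet normal -0.632 -0.772 0.067
outer loop
vertex -1.314 -4.348 3.91
vertex -2.046 -3.748 3.913
vertex -1.717 -4.089 3.094
endloop
endfacet
facet normal -0.041 -0.958 -0.284
outer loop
vertex -1.314 -4.348 3.91
vertex -1.717 -4.089 3.094
vertex -0.775 -4.148 3.158
endloop
endfacet
facet normal 0.517 -0.843 0.146
outer loop
vertex -1.314 -4.348 3.91
vertex -0.775 -4.148 3.158
vertex -0.521 -3.843 4.017
endloop
endfacet
facet normal 0.526 0.075 0.847
outer loop
vertex -1.307 -3.595 4.483
vertex -0.521 -3.843 4.017
vertex -0.763 -2.931 4.086
endloop
endfacet
facet normal -0.623 0.147 0.768
outer loop
vertex -2.046 -3.748 3.913
vertex -1.307 -3.595 4.483
vertex -1.705 -2.872 4.022
endloop
endfacet
facet normal -0.933 -0.226 -0.280
outer loop
vertex -1.717 -4.089 3.094
vertex -2.046 -3.748 3.913
vertex -1.959 -3.177 3.163
endloop
endfacet
facet normal 0.025 -0.528 -0.849
outer loop
vertex -0.775 -4.148 3.158
vertex -1.717 -4.089 3.094
vertex -1.173 -3.425 2.697
endloop
endfacet
facet normal 0.927 -0.342 -0.153
outer loop
vertex -0.521 -3.843 4.017
vertex -0.775 -4.148 3.158
vertex -0.434 -3.272 3.267
endloop
endfacet
facet normal 0.485 -0.761 -0.432
outer loop
vertex -0.091 3.054 1.943
vertex -0.496 3.084 1.435
vertex 0.072 3.36 1.587
endloop
endfacet
facet normal 0.619 0.433 0.655
outer loop
vertex -0.091 3.054 1.943
vertex 0.072 3.36 1.587
vertex -1.384 4.476 2.225
endloop
endfacet
facet normal 0.485 -0.761 -0.431
outer loop
vertex 0.072 3.36 1.587
vertex -0.496 3.084 1.435
vertex -0.097 3.504 1.142
endloop
endfacet
facet normal 0.614 0.789 0.022
outer loop
vertex 0.072 3.36 1.587
vertex -0.097 3.504 1.142
vertex -1.384 4.476 2.225
endloop
endfacet
facet normal 0.484 -0.761 -0.432
outer loop
vertex -0.097 3.504 1.142
vertex -0.496 3.084 1.435
vertex -0.501 3.402 0.869
endloop
endfacet
facet normal 0.161 0.822 -0.546
outer loop
vertex -0.097 3.504 1.142
vertex -0.501 3.402 0.869
vertex -1.384 4.476 2.225
endloop
endfacet
facet normal 0.486 -0.760 -0.431
outer loop
vertex -0.501 3.402 0.869
vertex -0.496 3.084 1.435
vertex -0.901 3.113 0.928
endloop
endfacet
facet normal -0.476 0.512 -0.715
outer loop
vertex -0.501 3.402 0.869
vertex -0.901 3.113 0.928
vertex -1.384 4.476 2.225
endloop
endfacet
facet normal 0.485 -0.761 -0.431
outer loop
vertex -0.901 3.113 0.928
vertex -0.496 3.084 1.435
vertex -1.065 2.807 1.284
endloop
endfacet
facet normal -0.921 0.043 -0.388
outer loop
vertex -0.901 3.113 0.928
vertex -1.065 2.807 1.284
vertex -1.384 4.476 2.225
endloop
endfacet
facet normal 0.485 -0.761 -0.431
outer loop
vertex -1.065 2.807 1.284
vertex -0.496 3.084 1.435
vertex -0.895 2.663 1.729
endloop
endfacet
facet normal -0.916 -0.315 0.248
outer loop
vertex -1.065 2.807 1.284
vertex -0.895 2.663 1.729
vertex -1.384 4.476 2.225
endloop
endfacet
facet normal 0.485 -0.761 -0.431
outer loop
vertex -0.895 2.663 1.729
vertex -0.496 3.084 1.435
vertex -0.492 2.765 2.002
endloop
endfacet
facet normal -0.464 -0.348 0.815
outer loop
vertex -0.895 2.663 1.729
vertex -0.492 2.765 2.002
vertex -1.384 4.476 2.225
endloop
endfacet
facet normal 0.485 -0.761 -0.431
outer loop
vertex -0.492 2.765 2.002
vertex -0.496 3.084 1.435
vertex -0.091 3.054 1.943
endloop
endfacet
facet normal 0.172 -0.038 0.984
outer loop
vertex -0.492 2.765 2.002
vertex -0.091 3.054 1.943
vertex -1.384 4.476 2.225
endloop
endfacet

endsolid


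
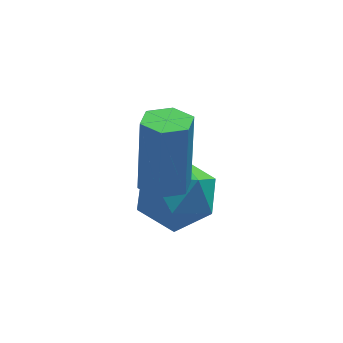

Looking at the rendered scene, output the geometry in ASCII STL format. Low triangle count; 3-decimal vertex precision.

solid 
facet normal -0.845 0.398 -0.358
outer loop
vertex -1.283 -1.429 -0.065
vertex -1.887 -2.05 0.669
vertex -1.524 -1.015 0.964
endloop
endfacet
facet normal -0.301 0.858 -0.416
outer loop
vertex -1.283 -1.429 -0.065
vertex -1.524 -1.015 0.964
vertex -0.489 -0.867 0.52
endloop
endfacet
facet normal 0.208 0.549 -0.809
outer loop
vertex -1.283 -1.429 -0.065
vertex -0.489 -0.867 0.52
vertex -0.213 -1.81 -0.049
endloop
endfacet
facet normal -0.021 -0.100 -0.995
outer loop
vertex -1.283 -1.429 -0.065
vertex -0.213 -1.81 -0.049
vertex -1.077 -2.541 0.043
endloop
endfacet
facet normal -0.671 -0.194 -0.716
outer loop
vertex -1.283 -1.429 -0.065
vertex -1.077 -2.541 0.043
vertex -1.887 -2.05 0.669
endloop
endfacet
facet normal -0.037 0.971 0.237
outer loop
vertex -0.489 -0.867 0.52
vertex -1.524 -1.015 0.964
vertex -0.603 -1.139 1.617
endloop
endfacet
facet normal -0.916 0.227 0.331
outer loop
vertex -1.524 -1.015 0.964
vertex -1.887 -2.05 0.669
vertex -1.467 -1.87 1.709
endloop
endfacet
facet normal -0.635 -0.732 -0.247
outer loop
vertex -1.887 -2.05 0.669
vertex -1.077 -2.541 0.043
vertex -1.191 -2.813 1.14
endloop
endfacet
facet normal 0.417 -0.581 -0.699
outer loop
vertex -1.077 -2.541 0.043
vertex -0.213 -1.81 -0.049
vertex -0.156 -2.665 0.696
endloop
endfacet
facet normal 0.787 0.471 -0.399
outer loop
vertex -0.213 -1.81 -0.049
vertex -0.489 -0.867 0.52
vertex 0.207 -1.63 0.991
endloop
endfacet
facet normal 0.021 0.100 0.995
outer loop
vertex -0.397 -2.251 1.725
vertex -0.603 -1.139 1.617
vertex -1.467 -1.87 1.709
endloop
endfacet
facet normal -0.208 -0.549 0.809
outer loop
vertex -0.397 -2.251 1.725
vertex -1.467 -1.87 1.709
vertex -1.191 -2.813 1.14
endloop
endfacet
facet normal 0.301 -0.858 0.416
outer loop
vertex -0.397 -2.251 1.725
vertex -1.191 -2.813 1.14
vertex -0.156 -2.665 0.696
endloop
endfacet
facet normal 0.845 -0.398 0.358
outer loop
vertex -0.397 -2.251 1.725
vertex -0.156 -2.665 0.696
vertex 0.207 -1.63 0.991
endloop
endfacet
facet normal 0.671 0.194 0.716
outer loop
vertex -0.397 -2.251 1.725
vertex 0.207 -1.63 0.991
vertex -0.603 -1.139 1.617
endloop
endfacet
facet normal -0.417 0.581 0.699
outer loop
vertex -1.467 -1.87 1.709
vertex -0.603 -1.139 1.617
vertex -1.524 -1.015 0.964
endloop
endfacet
facet normal -0.787 -0.471 0.399
outer loop
vertex -1.191 -2.813 1.14
vertex -1.467 -1.87 1.709
vertex -1.887 -2.05 0.669
endloop
endfacet
facet normal 0.037 -0.971 -0.237
outer loop
vertex -0.156 -2.665 0.696
vertex -1.191 -2.813 1.14
vertex -1.077 -2.541 0.043
endloop
endfacet
facet normal 0.916 -0.227 -0.331
outer loop
vertex 0.207 -1.63 0.991
vertex -0.156 -2.665 0.696
vertex -0.213 -1.81 -0.049
endloop
endfacet
facet normal 0.635 0.732 0.247
outer loop
vertex -0.603 -1.139 1.617
vertex 0.207 -1.63 0.991
vertex -0.489 -0.867 0.52
endloop
endfacet
facet normal -0.082 -0.190 -0.978
outer loop
vertex -0.853 -2.783 1.825
vertex -1.238 -2.227 1.749
vertex -0.562 -2.184 1.684
endloop
endfacet
facet normal 0.900 -0.435 0.011
outer loop
vertex -0.853 -2.783 1.825
vertex -0.562 -2.184 1.684
vertex -0.678 -2.368 3.948
endloop
endfacet
facet normal 0.900 -0.435 0.011
outer loop
vertex -0.678 -2.368 3.948
vertex -0.562 -2.184 1.684
vertex -0.387 -1.77 3.807
endloop
endfacet
facet normal 0.081 0.191 0.978
outer loop
vertex -0.678 -2.368 3.948
vertex -0.387 -1.77 3.807
vertex -1.062 -1.813 3.871
endloop
endfacet
facet normal -0.082 -0.191 -0.978
outer loop
vertex -0.562 -2.184 1.684
vertex -1.238 -2.227 1.749
vertex -0.947 -1.629 1.608
endloop
endfacet
facet normal 0.820 0.545 -0.174
outer loop
vertex -0.562 -2.184 1.684
vertex -0.947 -1.629 1.608
vertex -0.387 -1.77 3.807
endloop
endfacet
facet normal 0.820 0.545 -0.174
outer loop
vertex -0.387 -1.77 3.807
vertex -0.947 -1.629 1.608
vertex -0.772 -1.215 3.731
endloop
endfacet
facet normal 0.081 0.190 0.978
outer loop
vertex -0.387 -1.77 3.807
vertex -0.772 -1.215 3.731
vertex -1.062 -1.813 3.871
endloop
endfacet
facet normal -0.081 -0.191 -0.978
outer loop
vertex -0.947 -1.629 1.608
vertex -1.238 -2.227 1.749
vertex -1.622 -1.672 1.672
endloop
endfacet
facet normal -0.080 0.980 -0.184
outer loop
vertex -0.947 -1.629 1.608
vertex -1.622 -1.672 1.672
vertex -0.772 -1.215 3.731
endloop
endfacet
facet normal -0.078 0.980 -0.185
outer loop
vertex -0.772 -1.215 3.731
vertex -1.622 -1.672 1.672
vertex -1.447 -1.257 3.795
endloop
endfacet
facet normal 0.081 0.190 0.978
outer loop
vertex -0.772 -1.215 3.731
vertex -1.447 -1.257 3.795
vertex -1.062 -1.813 3.871
endloop
endfacet
facet normal -0.081 -0.191 -0.978
outer loop
vertex -1.622 -1.672 1.672
vertex -1.238 -2.227 1.749
vertex -1.913 -2.27 1.813
endloop
endfacet
facet normal -0.900 0.435 -0.011
outer loop
vertex -1.622 -1.672 1.672
vertex -1.913 -2.27 1.813
vertex -1.447 -1.257 3.795
endloop
endfacet
facet normal -0.900 0.435 -0.011
outer loop
vertex -1.447 -1.257 3.795
vertex -1.913 -2.27 1.813
vertex -1.738 -1.856 3.936
endloop
endfacet
facet normal 0.082 0.190 0.978
outer loop
vertex -1.447 -1.257 3.795
vertex -1.738 -1.856 3.936
vertex -1.062 -1.813 3.871
endloop
endfacet
facet normal -0.081 -0.190 -0.978
outer loop
vertex -1.913 -2.27 1.813
vertex -1.238 -2.227 1.749
vertex -1.528 -2.825 1.889
endloop
endfacet
facet normal -0.820 -0.545 0.174
outer loop
vertex -1.913 -2.27 1.813
vertex -1.528 -2.825 1.889
vertex -1.738 -1.856 3.936
endloop
endfacet
facet normal -0.820 -0.545 0.174
outer loop
vertex -1.738 -1.856 3.936
vertex -1.528 -2.825 1.889
vertex -1.353 -2.411 4.012
endloop
endfacet
facet normal 0.082 0.191 0.978
outer loop
vertex -1.738 -1.856 3.936
vertex -1.353 -2.411 4.012
vertex -1.062 -1.813 3.871
endloop
endfacet
facet normal -0.081 -0.190 -0.978
outer loop
vertex -1.528 -2.825 1.889
vertex -1.238 -2.227 1.749
vertex -0.853 -2.783 1.825
endloop
endfacet
facet normal 0.078 -0.980 0.185
outer loop
vertex -1.528 -2.825 1.889
vertex -0.853 -2.783 1.825
vertex -1.353 -2.411 4.012
endloop
endfacet
facet normal 0.080 -0.980 0.185
outer loop
vertex -1.353 -2.411 4.012
vertex -0.853 -2.783 1.825
vertex -0.678 -2.368 3.948
endloop
endfacet
facet normal 0.081 0.191 0.978
outer loop
vertex -1.353 -2.411 4.012
vertex -0.678 -2.368 3.948
vertex -1.062 -1.813 3.871
endloop
endfacet

endsolid


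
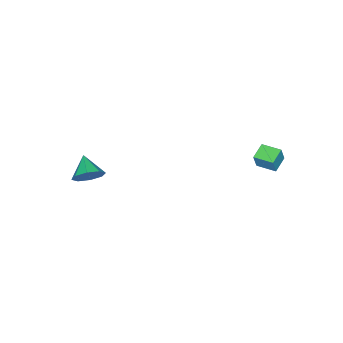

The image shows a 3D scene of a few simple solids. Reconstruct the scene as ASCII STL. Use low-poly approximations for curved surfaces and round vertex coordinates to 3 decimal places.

solid 
facet normal -0.941 -0.135 0.309
outer loop
vertex -3.372 3.358 -0.554
vertex -3.505 4.408 -0.501
vertex -3.66 3.365 -1.427
endloop
endfacet
facet normal 0.126 -0.991 -0.049
outer loop
vertex -2.775 3.492 -1.719
vertex -3.372 3.358 -0.554
vertex -3.66 3.365 -1.427
endloop
endfacet
facet normal -0.941 -0.135 0.309
outer loop
vertex -3.66 3.365 -1.427
vertex -3.505 4.408 -0.501
vertex -3.793 4.415 -1.375
endloop
endfacet
facet normal -0.314 0.007 -0.949
outer loop
vertex -3.793 4.415 -1.375
vertex -2.775 3.492 -1.719
vertex -3.66 3.365 -1.427
endloop
endfacet
facet normal 0.314 -0.008 0.949
outer loop
vertex -3.372 3.358 -0.554
vertex -2.62 4.535 -0.793
vertex -3.505 4.408 -0.501
endloop
endfacet
facet normal 0.126 -0.991 -0.049
outer loop
vertex -2.487 3.485 -0.845
vertex -3.372 3.358 -0.554
vertex -2.775 3.492 -1.719
endloop
endfacet
facet normal 0.313 -0.007 0.950
outer loop
vertex -2.487 3.485 -0.845
vertex -2.62 4.535 -0.793
vertex -3.372 3.358 -0.554
endloop
endfacet
facet normal -0.126 0.991 0.049
outer loop
vertex -3.505 4.408 -0.501
vertex -2.62 4.535 -0.793
vertex -3.793 4.415 -1.375
endloop
endfacet
facet normal -0.313 0.008 -0.950
outer loop
vertex -2.908 4.542 -1.666
vertex -2.775 3.492 -1.719
vertex -3.793 4.415 -1.375
endloop
endfacet
facet normal -0.126 0.991 0.049
outer loop
vertex -3.793 4.415 -1.375
vertex -2.62 4.535 -0.793
vertex -2.908 4.542 -1.666
endloop
endfacet
facet normal 0.941 0.135 -0.309
outer loop
vertex -2.908 4.542 -1.666
vertex -2.487 3.485 -0.845
vertex -2.775 3.492 -1.719
endloop
endfacet
facet normal 0.941 0.135 -0.309
outer loop
vertex -2.62 4.535 -0.793
vertex -2.487 3.485 -0.845
vertex -2.908 4.542 -1.666
endloop
endfacet
facet normal 0.537 0.680 -0.498
outer loop
vertex 2.904 -2.488 -1.379
vertex 2.516 -2.711 -2.102
vertex 2.364 -2.142 -1.489
endloop
endfacet
facet normal -0.151 0.077 0.985
outer loop
vertex 2.904 -2.488 -1.379
vertex 2.364 -2.142 -1.489
vertex 1.824 -3.589 -1.458
endloop
endfacet
facet normal 0.537 0.681 -0.499
outer loop
vertex 2.364 -2.142 -1.489
vertex 2.516 -2.711 -2.102
vertex 1.913 -2.13 -1.958
endloop
endfacet
facet normal -0.690 0.272 0.671
outer loop
vertex 2.364 -2.142 -1.489
vertex 1.913 -2.13 -1.958
vertex 1.824 -3.589 -1.458
endloop
endfacet
facet normal 0.537 0.681 -0.498
outer loop
vertex 1.913 -2.13 -1.958
vertex 2.516 -2.711 -2.102
vertex 1.816 -2.458 -2.511
endloop
endfacet
facet normal -0.988 0.099 0.114
outer loop
vertex 1.913 -2.13 -1.958
vertex 1.816 -2.458 -2.511
vertex 1.824 -3.589 -1.458
endloop
endfacet
facet normal 0.537 0.679 -0.500
outer loop
vertex 1.816 -2.458 -2.511
vertex 2.516 -2.711 -2.102
vertex 2.128 -2.935 -2.824
endloop
endfacet
facet normal -0.872 -0.337 -0.355
outer loop
vertex 1.816 -2.458 -2.511
vertex 2.128 -2.935 -2.824
vertex 1.824 -3.589 -1.458
endloop
endfacet
facet normal 0.536 0.680 -0.499
outer loop
vertex 2.128 -2.935 -2.824
vertex 2.516 -2.711 -2.102
vertex 2.668 -3.28 -2.714
endloop
endfacet
facet normal -0.407 -0.785 -0.467
outer loop
vertex 2.128 -2.935 -2.824
vertex 2.668 -3.28 -2.714
vertex 1.824 -3.589 -1.458
endloop
endfacet
facet normal 0.537 0.680 -0.499
outer loop
vertex 2.668 -3.28 -2.714
vertex 2.516 -2.711 -2.102
vertex 3.119 -3.293 -2.246
endloop
endfacet
facet normal 0.131 -0.980 -0.153
outer loop
vertex 2.668 -3.28 -2.714
vertex 3.119 -3.293 -2.246
vertex 1.824 -3.589 -1.458
endloop
endfacet
facet normal 0.537 0.680 -0.500
outer loop
vertex 3.119 -3.293 -2.246
vertex 2.516 -2.711 -2.102
vertex 3.217 -2.964 -1.693
endloop
endfacet
facet normal 0.430 -0.807 0.404
outer loop
vertex 3.119 -3.293 -2.246
vertex 3.217 -2.964 -1.693
vertex 1.824 -3.589 -1.458
endloop
endfacet
facet normal 0.536 0.681 -0.498
outer loop
vertex 3.217 -2.964 -1.693
vertex 2.516 -2.711 -2.102
vertex 2.904 -2.488 -1.379
endloop
endfacet
facet normal 0.314 -0.370 0.874
outer loop
vertex 3.217 -2.964 -1.693
vertex 2.904 -2.488 -1.379
vertex 1.824 -3.589 -1.458
endloop
endfacet

endsolid


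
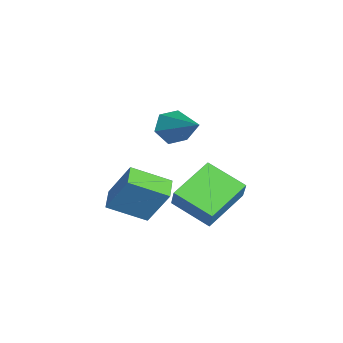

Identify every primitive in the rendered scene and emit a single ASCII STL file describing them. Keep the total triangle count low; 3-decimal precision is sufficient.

solid 
facet normal -0.508 -0.050 -0.860
outer loop
vertex -1.739 0.938 -2.243
vertex -0.683 2.352 -2.949
vertex -0.311 -0.508 -3.003
endloop
endfacet
facet normal -0.556 -0.744 0.371
outer loop
vertex 0.263 -0.452 -2.031
vertex -1.739 0.938 -2.243
vertex -0.311 -0.508 -3.003
endloop
endfacet
facet normal -0.508 -0.050 -0.860
outer loop
vertex -0.311 -0.508 -3.003
vertex -0.683 2.352 -2.949
vertex 0.745 0.905 -3.709
endloop
endfacet
facet normal 0.658 -0.667 -0.350
outer loop
vertex 0.745 0.905 -3.709
vertex 0.263 -0.452 -2.031
vertex -0.311 -0.508 -3.003
endloop
endfacet
facet normal -0.658 0.666 0.350
outer loop
vertex -1.739 0.938 -2.243
vertex -0.109 2.408 -1.977
vertex -0.683 2.352 -2.949
endloop
endfacet
facet normal -0.556 -0.744 0.372
outer loop
vertex -1.165 0.995 -1.271
vertex -1.739 0.938 -2.243
vertex 0.263 -0.452 -2.031
endloop
endfacet
facet normal -0.658 0.667 0.350
outer loop
vertex -1.165 0.995 -1.271
vertex -0.109 2.408 -1.977
vertex -1.739 0.938 -2.243
endloop
endfacet
facet normal 0.556 0.744 -0.371
outer loop
vertex -0.683 2.352 -2.949
vertex -0.109 2.408 -1.977
vertex 0.745 0.905 -3.709
endloop
endfacet
facet normal 0.658 -0.666 -0.350
outer loop
vertex 1.319 0.962 -2.737
vertex 0.263 -0.452 -2.031
vertex 0.745 0.905 -3.709
endloop
endfacet
facet normal 0.555 0.744 -0.372
outer loop
vertex 0.745 0.905 -3.709
vertex -0.109 2.408 -1.977
vertex 1.319 0.962 -2.737
endloop
endfacet
facet normal 0.508 0.050 0.860
outer loop
vertex 1.319 0.962 -2.737
vertex -1.165 0.995 -1.271
vertex 0.263 -0.452 -2.031
endloop
endfacet
facet normal 0.508 0.050 0.860
outer loop
vertex -0.109 2.408 -1.977
vertex -1.165 0.995 -1.271
vertex 1.319 0.962 -2.737
endloop
endfacet
facet normal -0.759 -0.410 -0.505
outer loop
vertex 0.721 -0.683 1.061
vertex 0.199 -0.463 1.667
vertex 0.341 0.055 1.034
endloop
endfacet
facet normal 0.682 0.327 -0.653
outer loop
vertex 0.721 -0.683 1.061
vertex 0.341 0.055 1.034
vertex 1.801 0.403 2.733
endloop
endfacet
facet normal -0.759 -0.410 -0.505
outer loop
vertex 0.341 0.055 1.034
vertex 0.199 -0.463 1.667
vertex -0.181 0.275 1.64
endloop
endfacet
facet normal 0.088 0.958 -0.272
outer loop
vertex 0.341 0.055 1.034
vertex -0.181 0.275 1.64
vertex 1.801 0.403 2.733
endloop
endfacet
facet normal -0.760 -0.410 -0.505
outer loop
vertex -0.181 0.275 1.64
vertex 0.199 -0.463 1.667
vertex -0.323 -0.242 2.273
endloop
endfacet
facet normal -0.349 0.763 0.544
outer loop
vertex -0.181 0.275 1.64
vertex -0.323 -0.242 2.273
vertex 1.801 0.403 2.733
endloop
endfacet
facet normal -0.760 -0.410 -0.505
outer loop
vertex -0.323 -0.242 2.273
vertex 0.199 -0.463 1.667
vertex 0.057 -0.98 2.3
endloop
endfacet
facet normal -0.193 -0.063 0.979
outer loop
vertex -0.323 -0.242 2.273
vertex 0.057 -0.98 2.3
vertex 1.801 0.403 2.733
endloop
endfacet
facet normal -0.759 -0.410 -0.505
outer loop
vertex 0.057 -0.98 2.3
vertex 0.199 -0.463 1.667
vertex 0.579 -1.2 1.694
endloop
endfacet
facet normal 0.402 -0.694 0.598
outer loop
vertex 0.057 -0.98 2.3
vertex 0.579 -1.2 1.694
vertex 1.801 0.403 2.733
endloop
endfacet
facet normal -0.759 -0.410 -0.505
outer loop
vertex 0.579 -1.2 1.694
vertex 0.199 -0.463 1.667
vertex 0.721 -0.683 1.061
endloop
endfacet
facet normal 0.839 -0.498 -0.219
outer loop
vertex 0.579 -1.2 1.694
vertex 0.721 -0.683 1.061
vertex 1.801 0.403 2.733
endloop
endfacet
facet normal -0.270 -0.423 -0.865
outer loop
vertex 1.837 -3.138 -1.651
vertex 0.875 -2.987 -1.425
vertex 1.899 -1.556 -2.443
endloop
endfacet
facet normal 0.962 -0.151 -0.226
outer loop
vertex 2.425 -0.733 -0.755
vertex 1.837 -3.138 -1.651
vertex 1.899 -1.556 -2.443
endloop
endfacet
facet normal -0.270 -0.422 -0.865
outer loop
vertex 1.899 -1.556 -2.443
vertex 0.875 -2.987 -1.425
vertex 0.937 -1.405 -2.216
endloop
endfacet
facet normal 0.035 0.894 -0.447
outer loop
vertex 0.937 -1.405 -2.216
vertex 2.425 -0.733 -0.755
vertex 1.899 -1.556 -2.443
endloop
endfacet
facet normal -0.035 -0.894 0.447
outer loop
vertex 1.837 -3.138 -1.651
vertex 1.401 -2.164 0.263
vertex 0.875 -2.987 -1.425
endloop
endfacet
facet normal 0.962 -0.151 -0.226
outer loop
vertex 2.363 -2.315 0.036
vertex 1.837 -3.138 -1.651
vertex 2.425 -0.733 -0.755
endloop
endfacet
facet normal -0.035 -0.894 0.447
outer loop
vertex 2.363 -2.315 0.036
vertex 1.401 -2.164 0.263
vertex 1.837 -3.138 -1.651
endloop
endfacet
facet normal -0.962 0.151 0.226
outer loop
vertex 0.875 -2.987 -1.425
vertex 1.401 -2.164 0.263
vertex 0.937 -1.405 -2.216
endloop
endfacet
facet normal 0.035 0.894 -0.447
outer loop
vertex 1.463 -0.582 -0.529
vertex 2.425 -0.733 -0.755
vertex 0.937 -1.405 -2.216
endloop
endfacet
facet normal -0.962 0.151 0.226
outer loop
vertex 0.937 -1.405 -2.216
vertex 1.401 -2.164 0.263
vertex 1.463 -0.582 -0.529
endloop
endfacet
facet normal 0.270 0.422 0.865
outer loop
vertex 1.463 -0.582 -0.529
vertex 2.363 -2.315 0.036
vertex 2.425 -0.733 -0.755
endloop
endfacet
facet normal 0.270 0.422 0.865
outer loop
vertex 1.401 -2.164 0.263
vertex 2.363 -2.315 0.036
vertex 1.463 -0.582 -0.529
endloop
endfacet

endsolid


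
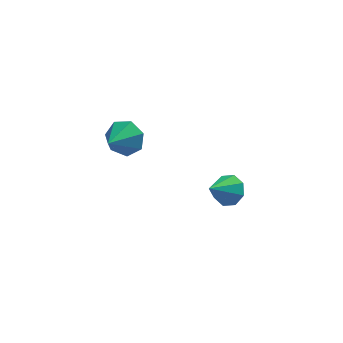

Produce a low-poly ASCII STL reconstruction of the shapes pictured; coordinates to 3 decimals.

solid 
facet normal 0.434 0.785 -0.442
outer loop
vertex -1.374 -1.197 2.929
vertex -1.994 -1.057 2.569
vertex -1.78 -0.808 3.221
endloop
endfacet
facet normal 0.342 -0.309 0.887
outer loop
vertex -1.374 -1.197 2.929
vertex -1.78 -0.808 3.221
vertex -2.506 -1.983 3.091
endloop
endfacet
facet normal 0.435 0.784 -0.442
outer loop
vertex -1.78 -0.808 3.221
vertex -1.994 -1.057 2.569
vertex -2.347 -0.606 3.022
endloop
endfacet
facet normal -0.304 0.083 0.949
outer loop
vertex -1.78 -0.808 3.221
vertex -2.347 -0.606 3.022
vertex -2.506 -1.983 3.091
endloop
endfacet
facet normal 0.435 0.784 -0.442
outer loop
vertex -2.347 -0.606 3.022
vertex -1.994 -1.057 2.569
vertex -2.647 -0.744 2.482
endloop
endfacet
facet normal -0.881 0.125 0.457
outer loop
vertex -2.347 -0.606 3.022
vertex -2.647 -0.744 2.482
vertex -2.506 -1.983 3.091
endloop
endfacet
facet normal 0.435 0.784 -0.443
outer loop
vertex -2.647 -0.744 2.482
vertex -1.994 -1.057 2.569
vertex -2.456 -1.118 2.007
endloop
endfacet
facet normal -0.953 -0.214 -0.215
outer loop
vertex -2.647 -0.744 2.482
vertex -2.456 -1.118 2.007
vertex -2.506 -1.983 3.091
endloop
endfacet
facet normal 0.435 0.784 -0.442
outer loop
vertex -2.456 -1.118 2.007
vertex -1.994 -1.057 2.569
vertex -1.916 -1.446 1.956
endloop
endfacet
facet normal -0.467 -0.681 -0.565
outer loop
vertex -2.456 -1.118 2.007
vertex -1.916 -1.446 1.956
vertex -2.506 -1.983 3.091
endloop
endfacet
facet normal 0.434 0.785 -0.443
outer loop
vertex -1.916 -1.446 1.956
vertex -1.994 -1.057 2.569
vertex -1.435 -1.481 2.366
endloop
endfacet
facet normal 0.211 -0.921 -0.326
outer loop
vertex -1.916 -1.446 1.956
vertex -1.435 -1.481 2.366
vertex -2.506 -1.983 3.091
endloop
endfacet
facet normal 0.434 0.784 -0.443
outer loop
vertex -1.435 -1.481 2.366
vertex -1.994 -1.057 2.569
vertex -1.374 -1.197 2.929
endloop
endfacet
facet normal 0.571 -0.756 0.320
outer loop
vertex -1.435 -1.481 2.366
vertex -1.374 -1.197 2.929
vertex -2.506 -1.983 3.091
endloop
endfacet
facet normal 0.573 0.558 -0.600
outer loop
vertex 2.023 0.341 -1.796
vertex 1.51 0.76 -1.896
vertex 2.011 0.722 -1.453
endloop
endfacet
facet normal 0.471 -0.582 0.663
outer loop
vertex 2.023 0.341 -1.796
vertex 2.011 0.722 -1.453
vertex 0.81 0.08 -1.164
endloop
endfacet
facet normal 0.573 0.559 -0.600
outer loop
vertex 2.011 0.722 -1.453
vertex 1.51 0.76 -1.896
vertex 1.706 1.125 -1.369
endloop
endfacet
facet normal 0.243 -0.018 0.970
outer loop
vertex 2.011 0.722 -1.453
vertex 1.706 1.125 -1.369
vertex 0.81 0.08 -1.164
endloop
endfacet
facet normal 0.574 0.558 -0.600
outer loop
vertex 1.706 1.125 -1.369
vertex 1.51 0.76 -1.896
vertex 1.286 1.315 -1.594
endloop
endfacet
facet normal -0.280 0.410 0.868
outer loop
vertex 1.706 1.125 -1.369
vertex 1.286 1.315 -1.594
vertex 0.81 0.08 -1.164
endloop
endfacet
facet normal 0.574 0.558 -0.600
outer loop
vertex 1.286 1.315 -1.594
vertex 1.51 0.76 -1.896
vertex 0.997 1.18 -1.996
endloop
endfacet
facet normal -0.790 0.450 0.417
outer loop
vertex 1.286 1.315 -1.594
vertex 0.997 1.18 -1.996
vertex 0.81 0.08 -1.164
endloop
endfacet
facet normal 0.574 0.558 -0.600
outer loop
vertex 0.997 1.18 -1.996
vertex 1.51 0.76 -1.896
vertex 1.009 0.799 -2.339
endloop
endfacet
facet normal -0.990 0.077 -0.120
outer loop
vertex 0.997 1.18 -1.996
vertex 1.009 0.799 -2.339
vertex 0.81 0.08 -1.164
endloop
endfacet
facet normal 0.574 0.558 -0.600
outer loop
vertex 1.009 0.799 -2.339
vertex 1.51 0.76 -1.896
vertex 1.314 0.395 -2.423
endloop
endfacet
facet normal -0.762 -0.487 -0.427
outer loop
vertex 1.009 0.799 -2.339
vertex 1.314 0.395 -2.423
vertex 0.81 0.08 -1.164
endloop
endfacet
facet normal 0.575 0.557 -0.600
outer loop
vertex 1.314 0.395 -2.423
vertex 1.51 0.76 -1.896
vertex 1.734 0.205 -2.197
endloop
endfacet
facet normal -0.239 -0.915 -0.325
outer loop
vertex 1.314 0.395 -2.423
vertex 1.734 0.205 -2.197
vertex 0.81 0.08 -1.164
endloop
endfacet
facet normal 0.572 0.557 -0.602
outer loop
vertex 1.734 0.205 -2.197
vertex 1.51 0.76 -1.896
vertex 2.023 0.341 -1.796
endloop
endfacet
facet normal 0.272 -0.954 0.128
outer loop
vertex 1.734 0.205 -2.197
vertex 2.023 0.341 -1.796
vertex 0.81 0.08 -1.164
endloop
endfacet

endsolid


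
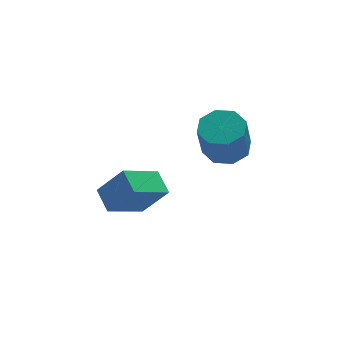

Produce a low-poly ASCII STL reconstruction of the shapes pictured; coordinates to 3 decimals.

solid 
facet normal 0.236 0.320 -0.918
outer loop
vertex 2.496 -1.247 -0.154
vertex 1.874 -1.711 -0.476
vertex 1.94 -0.925 -0.185
endloop
endfacet
facet normal 0.444 0.805 0.394
outer loop
vertex 2.496 -1.247 -0.154
vertex 1.94 -0.925 -0.185
vertex 2.128 -1.745 1.277
endloop
endfacet
facet normal 0.443 0.805 0.395
outer loop
vertex 2.128 -1.745 1.277
vertex 1.94 -0.925 -0.185
vertex 1.572 -1.424 1.246
endloop
endfacet
facet normal -0.236 -0.319 0.918
outer loop
vertex 2.128 -1.745 1.277
vertex 1.572 -1.424 1.246
vertex 1.506 -2.209 0.956
endloop
endfacet
facet normal 0.237 0.320 -0.917
outer loop
vertex 1.94 -0.925 -0.185
vertex 1.874 -1.711 -0.476
vertex 1.346 -1.064 -0.387
endloop
endfacet
facet normal -0.299 0.922 0.245
outer loop
vertex 1.94 -0.925 -0.185
vertex 1.346 -1.064 -0.387
vertex 1.572 -1.424 1.246
endloop
endfacet
facet normal -0.297 0.923 0.245
outer loop
vertex 1.572 -1.424 1.246
vertex 1.346 -1.064 -0.387
vertex 0.977 -1.562 1.045
endloop
endfacet
facet normal -0.236 -0.319 0.918
outer loop
vertex 1.572 -1.424 1.246
vertex 0.977 -1.562 1.045
vertex 1.506 -2.209 0.956
endloop
endfacet
facet normal 0.236 0.319 -0.918
outer loop
vertex 1.346 -1.064 -0.387
vertex 1.874 -1.711 -0.476
vertex 1.061 -1.582 -0.64
endloop
endfacet
facet normal -0.865 0.500 -0.049
outer loop
vertex 1.346 -1.064 -0.387
vertex 1.061 -1.582 -0.64
vertex 0.977 -1.562 1.045
endloop
endfacet
facet normal -0.865 0.500 -0.049
outer loop
vertex 0.977 -1.562 1.045
vertex 1.061 -1.582 -0.64
vertex 0.692 -2.08 0.791
endloop
endfacet
facet normal -0.237 -0.320 0.917
outer loop
vertex 0.977 -1.562 1.045
vertex 0.692 -2.08 0.791
vertex 1.506 -2.209 0.956
endloop
endfacet
facet normal 0.236 0.319 -0.918
outer loop
vertex 1.061 -1.582 -0.64
vertex 1.874 -1.711 -0.476
vertex 1.252 -2.175 -0.797
endloop
endfacet
facet normal -0.925 -0.215 -0.313
outer loop
vertex 1.061 -1.582 -0.64
vertex 1.252 -2.175 -0.797
vertex 0.692 -2.08 0.791
endloop
endfacet
facet normal -0.925 -0.216 -0.313
outer loop
vertex 0.692 -2.08 0.791
vertex 1.252 -2.175 -0.797
vertex 0.884 -2.673 0.634
endloop
endfacet
facet normal -0.237 -0.320 0.918
outer loop
vertex 0.692 -2.08 0.791
vertex 0.884 -2.673 0.634
vertex 1.506 -2.209 0.956
endloop
endfacet
facet normal 0.236 0.319 -0.918
outer loop
vertex 1.252 -2.175 -0.797
vertex 1.874 -1.711 -0.476
vertex 1.808 -2.496 -0.766
endloop
endfacet
facet normal -0.443 -0.805 -0.394
outer loop
vertex 1.252 -2.175 -0.797
vertex 1.808 -2.496 -0.766
vertex 0.884 -2.673 0.634
endloop
endfacet
facet normal -0.444 -0.804 -0.395
outer loop
vertex 0.884 -2.673 0.634
vertex 1.808 -2.496 -0.766
vertex 1.44 -2.995 0.665
endloop
endfacet
facet normal -0.236 -0.320 0.918
outer loop
vertex 0.884 -2.673 0.634
vertex 1.44 -2.995 0.665
vertex 1.506 -2.209 0.956
endloop
endfacet
facet normal 0.236 0.319 -0.918
outer loop
vertex 1.808 -2.496 -0.766
vertex 1.874 -1.711 -0.476
vertex 2.403 -2.358 -0.565
endloop
endfacet
facet normal 0.297 -0.923 -0.245
outer loop
vertex 1.808 -2.496 -0.766
vertex 2.403 -2.358 -0.565
vertex 1.44 -2.995 0.665
endloop
endfacet
facet normal 0.299 -0.923 -0.244
outer loop
vertex 1.44 -2.995 0.665
vertex 2.403 -2.358 -0.565
vertex 2.034 -2.856 0.867
endloop
endfacet
facet normal -0.237 -0.320 0.917
outer loop
vertex 1.44 -2.995 0.665
vertex 2.034 -2.856 0.867
vertex 1.506 -2.209 0.956
endloop
endfacet
facet normal 0.237 0.320 -0.917
outer loop
vertex 2.403 -2.358 -0.565
vertex 1.874 -1.711 -0.476
vertex 2.688 -1.84 -0.311
endloop
endfacet
facet normal 0.865 -0.500 0.049
outer loop
vertex 2.403 -2.358 -0.565
vertex 2.688 -1.84 -0.311
vertex 2.034 -2.856 0.867
endloop
endfacet
facet normal 0.865 -0.500 0.049
outer loop
vertex 2.034 -2.856 0.867
vertex 2.688 -1.84 -0.311
vertex 2.319 -2.338 1.12
endloop
endfacet
facet normal -0.236 -0.319 0.918
outer loop
vertex 2.034 -2.856 0.867
vertex 2.319 -2.338 1.12
vertex 1.506 -2.209 0.956
endloop
endfacet
facet normal 0.237 0.320 -0.918
outer loop
vertex 2.688 -1.84 -0.311
vertex 1.874 -1.711 -0.476
vertex 2.496 -1.247 -0.154
endloop
endfacet
facet normal 0.925 0.216 0.314
outer loop
vertex 2.688 -1.84 -0.311
vertex 2.496 -1.247 -0.154
vertex 2.319 -2.338 1.12
endloop
endfacet
facet normal 0.925 0.215 0.313
outer loop
vertex 2.319 -2.338 1.12
vertex 2.496 -1.247 -0.154
vertex 2.128 -1.745 1.277
endloop
endfacet
facet normal -0.236 -0.319 0.918
outer loop
vertex 2.319 -2.338 1.12
vertex 2.128 -1.745 1.277
vertex 1.506 -2.209 0.956
endloop
endfacet
facet normal -0.838 -0.299 0.457
outer loop
vertex -1.194 -1.17 -2.418
vertex -1.284 -0.243 -1.977
vertex -1.996 -0.696 -3.58
endloop
endfacet
facet normal 0.088 -0.900 -0.428
outer loop
vertex -0.596 -0.197 -4.343
vertex -1.194 -1.17 -2.418
vertex -1.996 -0.696 -3.58
endloop
endfacet
facet normal -0.838 -0.298 0.457
outer loop
vertex -1.996 -0.696 -3.58
vertex -1.284 -0.243 -1.977
vertex -2.086 0.231 -3.14
endloop
endfacet
facet normal -0.539 0.318 -0.780
outer loop
vertex -2.086 0.231 -3.14
vertex -0.596 -0.197 -4.343
vertex -1.996 -0.696 -3.58
endloop
endfacet
facet normal 0.539 -0.319 0.780
outer loop
vertex -1.194 -1.17 -2.418
vertex 0.116 0.256 -2.74
vertex -1.284 -0.243 -1.977
endloop
endfacet
facet normal 0.088 -0.900 -0.427
outer loop
vertex 0.206 -0.671 -3.18
vertex -1.194 -1.17 -2.418
vertex -0.596 -0.197 -4.343
endloop
endfacet
facet normal 0.538 -0.318 0.780
outer loop
vertex 0.206 -0.671 -3.18
vertex 0.116 0.256 -2.74
vertex -1.194 -1.17 -2.418
endloop
endfacet
facet normal -0.088 0.900 0.427
outer loop
vertex -1.284 -0.243 -1.977
vertex 0.116 0.256 -2.74
vertex -2.086 0.231 -3.14
endloop
endfacet
facet normal -0.538 0.319 -0.780
outer loop
vertex -0.686 0.73 -3.902
vertex -0.596 -0.197 -4.343
vertex -2.086 0.231 -3.14
endloop
endfacet
facet normal -0.088 0.900 0.428
outer loop
vertex -2.086 0.231 -3.14
vertex 0.116 0.256 -2.74
vertex -0.686 0.73 -3.902
endloop
endfacet
facet normal 0.838 0.298 -0.456
outer loop
vertex -0.686 0.73 -3.902
vertex 0.206 -0.671 -3.18
vertex -0.596 -0.197 -4.343
endloop
endfacet
facet normal 0.838 0.298 -0.457
outer loop
vertex 0.116 0.256 -2.74
vertex 0.206 -0.671 -3.18
vertex -0.686 0.73 -3.902
endloop
endfacet

endsolid


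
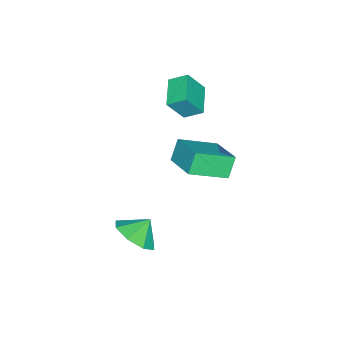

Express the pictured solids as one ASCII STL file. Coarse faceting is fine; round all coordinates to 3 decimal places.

solid 
facet normal 0.589 -0.373 -0.717
outer loop
vertex 1.992 2.658 -0.848
vertex 1.132 2.533 -1.49
vertex 1.846 3.324 -1.315
endloop
endfacet
facet normal 0.170 0.590 0.789
outer loop
vertex 1.992 2.658 -0.848
vertex 1.846 3.324 -1.315
vertex 0.508 2.927 -0.73
endloop
endfacet
facet normal 0.589 -0.373 -0.717
outer loop
vertex 1.846 3.324 -1.315
vertex 1.132 2.533 -1.49
vertex 1.281 3.527 -1.884
endloop
endfacet
facet normal -0.089 0.907 0.412
outer loop
vertex 1.846 3.324 -1.315
vertex 1.281 3.527 -1.884
vertex 0.508 2.927 -0.73
endloop
endfacet
facet normal 0.590 -0.372 -0.717
outer loop
vertex 1.281 3.527 -1.884
vertex 1.132 2.533 -1.49
vertex 0.63 3.147 -2.222
endloop
endfacet
facet normal -0.533 0.842 0.081
outer loop
vertex 1.281 3.527 -1.884
vertex 0.63 3.147 -2.222
vertex 0.508 2.927 -0.73
endloop
endfacet
facet normal 0.589 -0.373 -0.717
outer loop
vertex 0.63 3.147 -2.222
vertex 1.132 2.533 -1.49
vertex 0.273 2.407 -2.131
endloop
endfacet
facet normal -0.901 0.434 -0.010
outer loop
vertex 0.63 3.147 -2.222
vertex 0.273 2.407 -2.131
vertex 0.508 2.927 -0.73
endloop
endfacet
facet normal 0.590 -0.372 -0.717
outer loop
vertex 0.273 2.407 -2.131
vertex 1.132 2.533 -1.49
vertex 0.419 1.741 -1.665
endloop
endfacet
facet normal -0.978 -0.079 0.193
outer loop
vertex 0.273 2.407 -2.131
vertex 0.419 1.741 -1.665
vertex 0.508 2.927 -0.73
endloop
endfacet
facet normal 0.589 -0.372 -0.717
outer loop
vertex 0.419 1.741 -1.665
vertex 1.132 2.533 -1.49
vertex 0.983 1.538 -1.096
endloop
endfacet
facet normal -0.719 -0.396 0.571
outer loop
vertex 0.419 1.741 -1.665
vertex 0.983 1.538 -1.096
vertex 0.508 2.927 -0.73
endloop
endfacet
facet normal 0.589 -0.372 -0.717
outer loop
vertex 0.983 1.538 -1.096
vertex 1.132 2.533 -1.49
vertex 1.635 1.918 -0.758
endloop
endfacet
facet normal -0.275 -0.332 0.903
outer loop
vertex 0.983 1.538 -1.096
vertex 1.635 1.918 -0.758
vertex 0.508 2.927 -0.73
endloop
endfacet
facet normal 0.589 -0.372 -0.717
outer loop
vertex 1.635 1.918 -0.758
vertex 1.132 2.533 -1.49
vertex 1.992 2.658 -0.848
endloop
endfacet
facet normal 0.093 0.076 0.993
outer loop
vertex 1.635 1.918 -0.758
vertex 1.992 2.658 -0.848
vertex 0.508 2.927 -0.73
endloop
endfacet
facet normal -0.533 0.020 0.846
outer loop
vertex -2.265 3.601 1.723
vertex -3.497 4.879 0.916
vertex -3.306 2.204 1.1
endloop
endfacet
facet normal 0.632 -0.655 0.414
outer loop
vertex -2.703 2.181 0.144
vertex -2.265 3.601 1.723
vertex -3.306 2.204 1.1
endloop
endfacet
facet normal -0.533 0.020 0.846
outer loop
vertex -3.306 2.204 1.1
vertex -3.497 4.879 0.916
vertex -4.538 3.482 0.293
endloop
endfacet
facet normal -0.563 -0.755 -0.337
outer loop
vertex -4.538 3.482 0.293
vertex -2.703 2.181 0.144
vertex -3.306 2.204 1.1
endloop
endfacet
facet normal 0.563 0.755 0.337
outer loop
vertex -2.265 3.601 1.723
vertex -2.894 4.856 -0.04
vertex -3.497 4.879 0.916
endloop
endfacet
facet normal 0.632 -0.655 0.414
outer loop
vertex -1.662 3.578 0.767
vertex -2.265 3.601 1.723
vertex -2.703 2.181 0.144
endloop
endfacet
facet normal 0.563 0.755 0.337
outer loop
vertex -1.662 3.578 0.767
vertex -2.894 4.856 -0.04
vertex -2.265 3.601 1.723
endloop
endfacet
facet normal -0.632 0.655 -0.414
outer loop
vertex -3.497 4.879 0.916
vertex -2.894 4.856 -0.04
vertex -4.538 3.482 0.293
endloop
endfacet
facet normal -0.563 -0.755 -0.337
outer loop
vertex -3.935 3.459 -0.663
vertex -2.703 2.181 0.144
vertex -4.538 3.482 0.293
endloop
endfacet
facet normal -0.632 0.655 -0.414
outer loop
vertex -4.538 3.482 0.293
vertex -2.894 4.856 -0.04
vertex -3.935 3.459 -0.663
endloop
endfacet
facet normal 0.533 -0.020 -0.846
outer loop
vertex -3.935 3.459 -0.663
vertex -1.662 3.578 0.767
vertex -2.703 2.181 0.144
endloop
endfacet
facet normal 0.533 -0.020 -0.846
outer loop
vertex -2.894 4.856 -0.04
vertex -1.662 3.578 0.767
vertex -3.935 3.459 -0.663
endloop
endfacet
facet normal -0.880 -0.407 0.244
outer loop
vertex -4.249 2.185 4.802
vertex -4.807 2.72 3.683
vertex -4.015 1.377 4.299
endloop
endfacet
facet normal 0.411 -0.393 0.823
outer loop
vertex -2.713 1.98 3.937
vertex -4.249 2.185 4.802
vertex -4.015 1.377 4.299
endloop
endfacet
facet normal -0.880 -0.407 0.245
outer loop
vertex -4.015 1.377 4.299
vertex -4.807 2.72 3.683
vertex -4.574 1.912 3.18
endloop
endfacet
facet normal 0.239 -0.824 -0.513
outer loop
vertex -4.574 1.912 3.18
vertex -2.713 1.98 3.937
vertex -4.015 1.377 4.299
endloop
endfacet
facet normal -0.239 0.824 0.513
outer loop
vertex -4.249 2.185 4.802
vertex -3.505 3.323 3.321
vertex -4.807 2.72 3.683
endloop
endfacet
facet normal 0.411 -0.394 0.822
outer loop
vertex -2.946 2.788 4.44
vertex -4.249 2.185 4.802
vertex -2.713 1.98 3.937
endloop
endfacet
facet normal -0.239 0.824 0.513
outer loop
vertex -2.946 2.788 4.44
vertex -3.505 3.323 3.321
vertex -4.249 2.185 4.802
endloop
endfacet
facet normal -0.411 0.393 -0.822
outer loop
vertex -4.807 2.72 3.683
vertex -3.505 3.323 3.321
vertex -4.574 1.912 3.18
endloop
endfacet
facet normal 0.239 -0.824 -0.513
outer loop
vertex -3.271 2.515 2.818
vertex -2.713 1.98 3.937
vertex -4.574 1.912 3.18
endloop
endfacet
facet normal -0.411 0.393 -0.823
outer loop
vertex -4.574 1.912 3.18
vertex -3.505 3.323 3.321
vertex -3.271 2.515 2.818
endloop
endfacet
facet normal 0.880 0.406 -0.245
outer loop
vertex -3.271 2.515 2.818
vertex -2.946 2.788 4.44
vertex -2.713 1.98 3.937
endloop
endfacet
facet normal 0.880 0.407 -0.245
outer loop
vertex -3.505 3.323 3.321
vertex -2.946 2.788 4.44
vertex -3.271 2.515 2.818
endloop
endfacet

endsolid
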